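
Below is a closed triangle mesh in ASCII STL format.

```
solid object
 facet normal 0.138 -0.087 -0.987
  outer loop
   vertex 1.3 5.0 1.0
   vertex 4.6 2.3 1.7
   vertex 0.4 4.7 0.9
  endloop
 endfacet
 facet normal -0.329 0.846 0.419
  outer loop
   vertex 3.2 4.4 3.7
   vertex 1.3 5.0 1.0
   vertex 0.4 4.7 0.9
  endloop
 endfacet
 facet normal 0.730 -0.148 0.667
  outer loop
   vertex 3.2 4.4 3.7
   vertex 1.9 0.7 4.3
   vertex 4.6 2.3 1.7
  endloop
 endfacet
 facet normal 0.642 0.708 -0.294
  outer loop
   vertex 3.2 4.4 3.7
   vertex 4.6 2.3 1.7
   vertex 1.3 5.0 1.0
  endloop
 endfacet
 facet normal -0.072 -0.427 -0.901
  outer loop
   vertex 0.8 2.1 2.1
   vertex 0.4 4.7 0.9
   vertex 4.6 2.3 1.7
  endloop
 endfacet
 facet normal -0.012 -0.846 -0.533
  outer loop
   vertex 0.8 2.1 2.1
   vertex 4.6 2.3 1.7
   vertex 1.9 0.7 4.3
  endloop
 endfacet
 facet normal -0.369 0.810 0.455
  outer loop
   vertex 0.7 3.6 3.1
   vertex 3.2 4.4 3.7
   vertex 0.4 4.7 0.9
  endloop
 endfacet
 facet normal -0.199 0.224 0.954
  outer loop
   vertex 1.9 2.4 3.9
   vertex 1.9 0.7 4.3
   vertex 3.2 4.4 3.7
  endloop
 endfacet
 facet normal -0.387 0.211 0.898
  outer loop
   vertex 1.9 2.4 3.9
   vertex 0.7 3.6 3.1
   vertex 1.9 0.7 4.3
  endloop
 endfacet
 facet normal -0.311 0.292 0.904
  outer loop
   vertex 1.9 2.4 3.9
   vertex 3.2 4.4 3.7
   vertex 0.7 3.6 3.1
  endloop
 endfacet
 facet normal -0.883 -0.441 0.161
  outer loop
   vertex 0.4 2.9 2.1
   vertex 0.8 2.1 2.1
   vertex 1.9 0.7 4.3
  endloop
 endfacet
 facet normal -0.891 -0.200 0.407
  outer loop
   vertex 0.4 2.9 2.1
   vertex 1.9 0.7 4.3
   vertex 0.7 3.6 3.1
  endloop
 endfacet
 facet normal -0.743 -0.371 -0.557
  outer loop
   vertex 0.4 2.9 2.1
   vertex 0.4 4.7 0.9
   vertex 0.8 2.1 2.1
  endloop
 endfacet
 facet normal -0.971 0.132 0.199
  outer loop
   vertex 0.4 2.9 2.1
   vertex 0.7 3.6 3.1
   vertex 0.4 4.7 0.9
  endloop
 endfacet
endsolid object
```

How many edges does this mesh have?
21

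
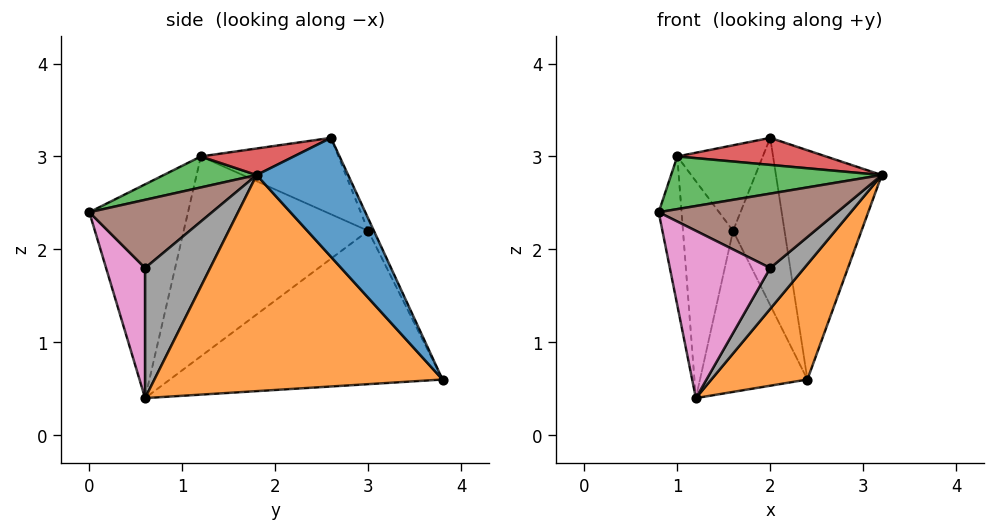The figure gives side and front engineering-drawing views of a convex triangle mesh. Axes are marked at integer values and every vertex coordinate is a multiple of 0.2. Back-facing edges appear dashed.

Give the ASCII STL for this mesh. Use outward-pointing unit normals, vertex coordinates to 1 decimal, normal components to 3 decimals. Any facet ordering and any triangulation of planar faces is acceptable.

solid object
 facet normal 0.597 0.690 0.410
  outer loop
   vertex 2.0 2.6 3.2
   vertex 3.2 1.8 2.8
   vertex 2.4 3.8 0.6
  endloop
 endfacet
 facet normal 0.802 -0.267 -0.535
  outer loop
   vertex 1.2 0.6 0.4
   vertex 2.4 3.8 0.6
   vertex 3.2 1.8 2.8
  endloop
 endfacet
 facet normal 0.205 -0.465 0.861
  outer loop
   vertex 1.0 1.2 3.0
   vertex 0.8 0.0 2.4
   vertex 3.2 1.8 2.8
  endloop
 endfacet
 facet normal 0.154 -0.247 0.957
  outer loop
   vertex 1.0 1.2 3.0
   vertex 3.2 1.8 2.8
   vertex 2.0 2.6 3.2
  endloop
 endfacet
 facet normal -0.966 0.224 -0.126
  outer loop
   vertex 1.0 1.2 3.0
   vertex 1.2 0.6 0.4
   vertex 0.8 0.0 2.4
  endloop
 endfacet
 facet normal 0.541 -0.787 0.295
  outer loop
   vertex 2.0 0.6 1.8
   vertex 3.2 1.8 2.8
   vertex 0.8 0.0 2.4
  endloop
 endfacet
 facet normal 0.355 -0.913 -0.203
  outer loop
   vertex 2.0 0.6 1.8
   vertex 0.8 0.0 2.4
   vertex 1.2 0.6 0.4
  endloop
 endfacet
 facet normal 0.790 -0.414 -0.452
  outer loop
   vertex 2.0 0.6 1.8
   vertex 1.2 0.6 0.4
   vertex 3.2 1.8 2.8
  endloop
 endfacet
 facet normal -0.101 0.909 0.404
  outer loop
   vertex 1.6 3.0 2.2
   vertex 2.0 2.6 3.2
   vertex 2.4 3.8 0.6
  endloop
 endfacet
 facet normal -0.744 0.462 0.483
  outer loop
   vertex 1.6 3.0 2.2
   vertex 1.0 1.2 3.0
   vertex 2.0 2.6 3.2
  endloop
 endfacet
 facet normal -0.895 0.353 -0.271
  outer loop
   vertex 1.6 3.0 2.2
   vertex 2.4 3.8 0.6
   vertex 1.2 0.6 0.4
  endloop
 endfacet
 facet normal -0.956 0.260 -0.133
  outer loop
   vertex 1.6 3.0 2.2
   vertex 1.2 0.6 0.4
   vertex 1.0 1.2 3.0
  endloop
 endfacet
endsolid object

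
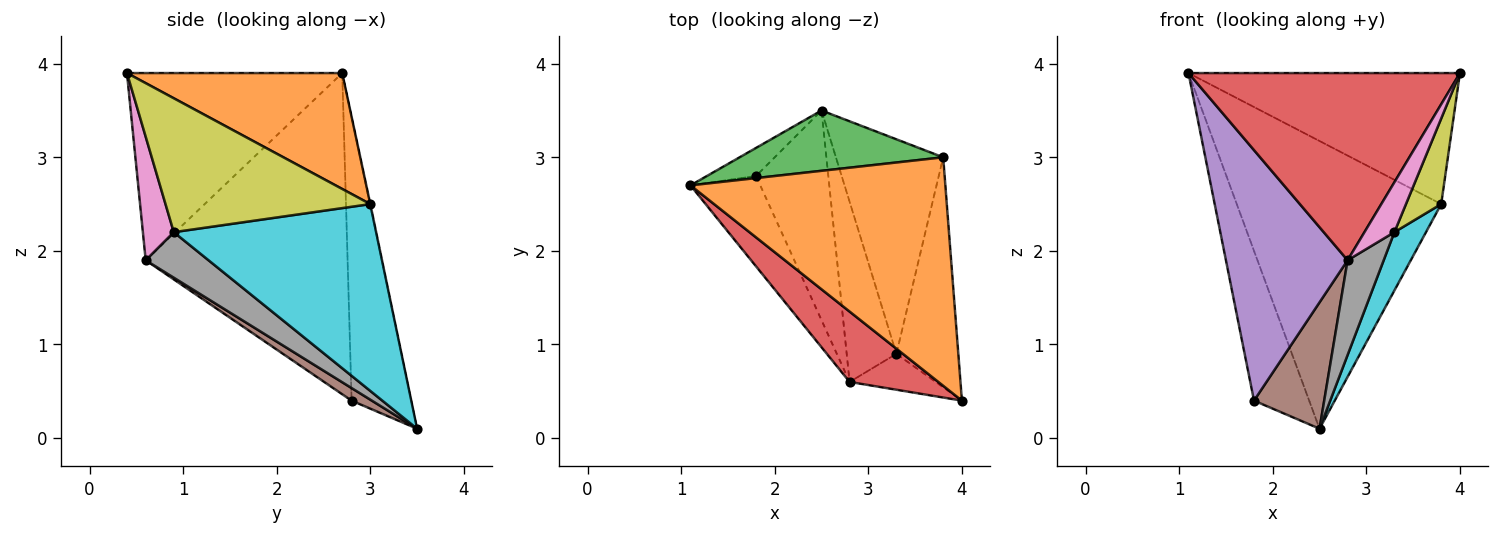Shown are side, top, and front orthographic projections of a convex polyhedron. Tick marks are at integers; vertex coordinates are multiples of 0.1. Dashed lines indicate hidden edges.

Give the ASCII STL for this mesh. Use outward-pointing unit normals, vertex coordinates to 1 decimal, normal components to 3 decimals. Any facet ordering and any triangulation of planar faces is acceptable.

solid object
 facet normal -0.728 0.674 -0.126
  outer loop
   vertex 1.8 2.8 0.4
   vertex 1.1 2.7 3.9
   vertex 2.5 3.5 0.1
  endloop
 endfacet
 facet normal 0.367 0.463 0.807
  outer loop
   vertex 3.8 3.0 2.5
   vertex 1.1 2.7 3.9
   vertex 4.0 0.4 3.9
  endloop
 endfacet
 facet normal -0.002 0.979 0.205
  outer loop
   vertex 3.8 3.0 2.5
   vertex 2.5 3.5 0.1
   vertex 1.1 2.7 3.9
  endloop
 endfacet
 facet normal -0.596 -0.752 0.282
  outer loop
   vertex 2.8 0.6 1.9
   vertex 4.0 0.4 3.9
   vertex 1.1 2.7 3.9
  endloop
 endfacet
 facet normal -0.842 -0.507 -0.183
  outer loop
   vertex 2.8 0.6 1.9
   vertex 1.1 2.7 3.9
   vertex 1.8 2.8 0.4
  endloop
 endfacet
 facet normal 0.147 -0.511 -0.847
  outer loop
   vertex 2.8 0.6 1.9
   vertex 1.8 2.8 0.4
   vertex 2.5 3.5 0.1
  endloop
 endfacet
 facet normal 0.642 -0.623 -0.447
  outer loop
   vertex 3.3 0.9 2.2
   vertex 4.0 0.4 3.9
   vertex 2.8 0.6 1.9
  endloop
 endfacet
 facet normal 0.630 -0.362 -0.688
  outer loop
   vertex 3.3 0.9 2.2
   vertex 2.8 0.6 1.9
   vertex 2.5 3.5 0.1
  endloop
 endfacet
 facet normal 0.897 -0.154 -0.415
  outer loop
   vertex 3.3 0.9 2.2
   vertex 3.8 3.0 2.5
   vertex 4.0 0.4 3.9
  endloop
 endfacet
 facet normal 0.859 -0.134 -0.493
  outer loop
   vertex 3.3 0.9 2.2
   vertex 2.5 3.5 0.1
   vertex 3.8 3.0 2.5
  endloop
 endfacet
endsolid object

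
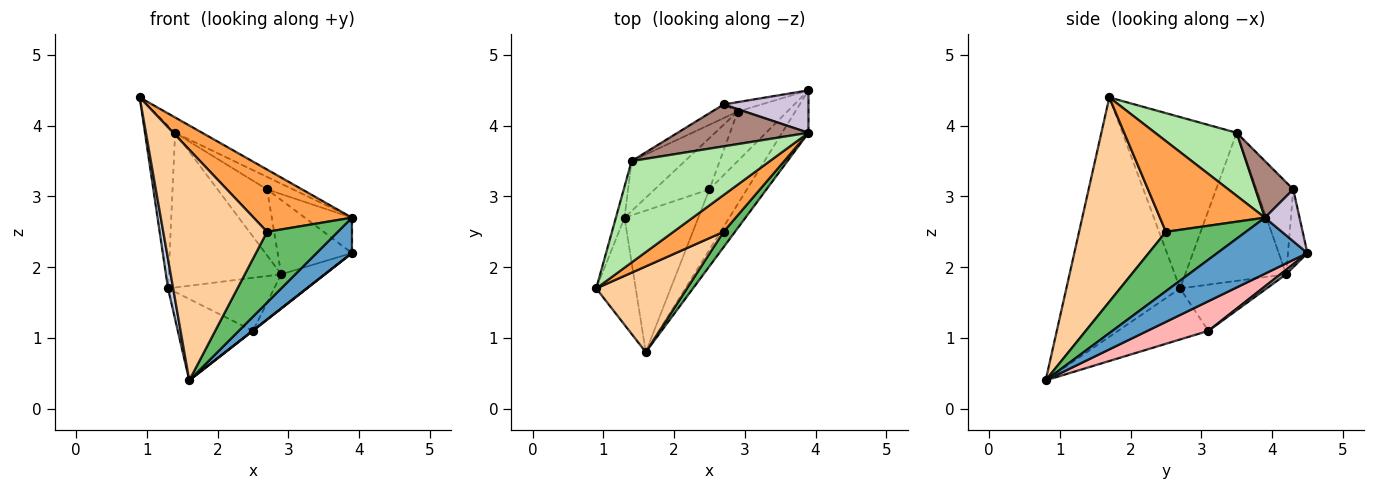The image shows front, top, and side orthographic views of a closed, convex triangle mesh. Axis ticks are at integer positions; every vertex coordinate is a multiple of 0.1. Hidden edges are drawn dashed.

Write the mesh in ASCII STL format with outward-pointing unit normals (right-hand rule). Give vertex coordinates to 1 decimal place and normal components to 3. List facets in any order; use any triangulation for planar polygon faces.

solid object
 facet normal 0.853 -0.335 -0.402
  outer loop
   vertex 3.9 4.5 2.2
   vertex 3.9 3.9 2.7
   vertex 1.6 0.8 0.4
  endloop
 endfacet
 facet normal -0.986 -0.044 -0.162
  outer loop
   vertex 1.3 2.7 1.7
   vertex 1.6 0.8 0.4
   vertex 0.9 1.7 4.4
  endloop
 endfacet
 facet normal 0.677 -0.634 0.374
  outer loop
   vertex 2.7 2.5 2.5
   vertex 3.9 3.9 2.7
   vertex 0.9 1.7 4.4
  endloop
 endfacet
 facet normal 0.617 -0.738 0.274
  outer loop
   vertex 2.7 2.5 2.5
   vertex 0.9 1.7 4.4
   vertex 1.6 0.8 0.4
  endloop
 endfacet
 facet normal 0.741 -0.656 0.143
  outer loop
   vertex 2.7 2.5 2.5
   vertex 1.6 0.8 0.4
   vertex 3.9 3.9 2.7
  endloop
 endfacet
 facet normal 0.411 0.136 0.901
  outer loop
   vertex 1.4 3.5 3.9
   vertex 0.9 1.7 4.4
   vertex 3.9 3.9 2.7
  endloop
 endfacet
 facet normal -0.966 0.255 -0.049
  outer loop
   vertex 1.4 3.5 3.9
   vertex 1.3 2.7 1.7
   vertex 0.9 1.7 4.4
  endloop
 endfacet
 facet normal 0.620 -0.004 -0.784
  outer loop
   vertex 2.5 3.1 1.1
   vertex 3.9 4.5 2.2
   vertex 1.6 0.8 0.4
  endloop
 endfacet
 facet normal -0.514 0.428 -0.743
  outer loop
   vertex 2.5 3.1 1.1
   vertex 1.6 0.8 0.4
   vertex 1.3 2.7 1.7
  endloop
 endfacet
 facet normal 0.425 0.580 0.695
  outer loop
   vertex 2.7 4.3 3.1
   vertex 3.9 3.9 2.7
   vertex 3.9 4.5 2.2
  endloop
 endfacet
 facet normal 0.383 0.263 0.885
  outer loop
   vertex 2.7 4.3 3.1
   vertex 1.4 3.5 3.9
   vertex 3.9 3.9 2.7
  endloop
 endfacet
 facet normal -0.506 0.620 -0.599
  outer loop
   vertex 2.9 4.2 1.9
   vertex 2.5 3.1 1.1
   vertex 1.3 2.7 1.7
  endloop
 endfacet
 facet normal -0.649 0.724 -0.234
  outer loop
   vertex 2.9 4.2 1.9
   vertex 1.3 2.7 1.7
   vertex 1.4 3.5 3.9
  endloop
 endfacet
 facet normal -0.588 0.792 -0.164
  outer loop
   vertex 2.9 4.2 1.9
   vertex 1.4 3.5 3.9
   vertex 2.7 4.3 3.1
  endloop
 endfacet
 facet normal 0.075 0.568 -0.819
  outer loop
   vertex 2.9 4.2 1.9
   vertex 3.9 4.5 2.2
   vertex 2.5 3.1 1.1
  endloop
 endfacet
 facet normal -0.251 0.960 -0.122
  outer loop
   vertex 2.9 4.2 1.9
   vertex 2.7 4.3 3.1
   vertex 3.9 4.5 2.2
  endloop
 endfacet
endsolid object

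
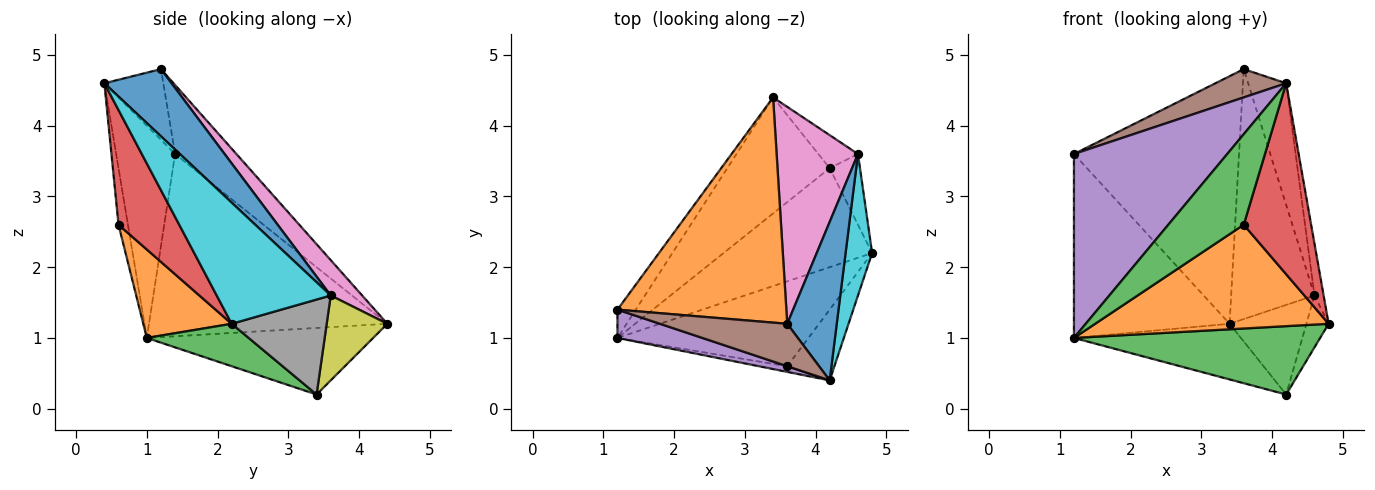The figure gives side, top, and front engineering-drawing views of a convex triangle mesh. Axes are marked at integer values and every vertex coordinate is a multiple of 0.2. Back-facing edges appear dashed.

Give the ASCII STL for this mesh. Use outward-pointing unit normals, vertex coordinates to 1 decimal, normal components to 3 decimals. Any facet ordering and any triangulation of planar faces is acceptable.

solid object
 facet normal -0.834 0.545 -0.084
  outer loop
   vertex 1.2 1.4 3.6
   vertex 3.4 4.4 1.2
   vertex 1.2 1.0 1.0
  endloop
 endfacet
 facet normal -0.265 0.713 0.649
  outer loop
   vertex 1.2 1.4 3.6
   vertex 3.6 1.2 4.8
   vertex 3.4 4.4 1.2
  endloop
 endfacet
 facet normal 0.229 -0.553 -0.801
  outer loop
   vertex 4.2 3.4 0.2
   vertex 4.8 2.2 1.2
   vertex 1.2 1.0 1.0
  endloop
 endfacet
 facet normal -0.506 0.373 -0.778
  outer loop
   vertex 4.2 3.4 0.2
   vertex 1.2 1.0 1.0
   vertex 3.4 4.4 1.2
  endloop
 endfacet
 facet normal -0.355 -0.924 0.142
  outer loop
   vertex 4.2 0.4 4.6
   vertex 1.2 1.4 3.6
   vertex 1.2 1.0 1.0
  endloop
 endfacet
 facet normal -0.420 -0.504 0.755
  outer loop
   vertex 4.2 0.4 4.6
   vertex 3.6 1.2 4.8
   vertex 1.2 1.4 3.6
  endloop
 endfacet
 facet normal 0.274 0.726 0.630
  outer loop
   vertex 4.6 3.6 1.6
   vertex 3.4 4.4 1.2
   vertex 3.6 1.2 4.8
  endloop
 endfacet
 facet normal 0.930 0.218 -0.297
  outer loop
   vertex 4.6 3.6 1.6
   vertex 4.8 2.2 1.2
   vertex 4.2 3.4 0.2
  endloop
 endfacet
 facet normal 0.595 0.754 -0.278
  outer loop
   vertex 4.6 3.6 1.6
   vertex 4.2 3.4 0.2
   vertex 3.4 4.4 1.2
  endloop
 endfacet
 facet normal 0.974 0.078 0.213
  outer loop
   vertex 4.6 3.6 1.6
   vertex 4.2 0.4 4.6
   vertex 4.8 2.2 1.2
  endloop
 endfacet
 facet normal 0.733 0.415 0.540
  outer loop
   vertex 4.6 3.6 1.6
   vertex 3.6 1.2 4.8
   vertex 4.2 0.4 4.6
  endloop
 endfacet
 facet normal 0.281 -0.743 -0.608
  outer loop
   vertex 3.6 0.6 2.6
   vertex 1.2 1.0 1.0
   vertex 4.8 2.2 1.2
  endloop
 endfacet
 facet normal -0.124 -0.990 -0.062
  outer loop
   vertex 3.6 0.6 2.6
   vertex 4.2 0.4 4.6
   vertex 1.2 1.0 1.0
  endloop
 endfacet
 facet normal 0.645 -0.716 -0.265
  outer loop
   vertex 3.6 0.6 2.6
   vertex 4.8 2.2 1.2
   vertex 4.2 0.4 4.6
  endloop
 endfacet
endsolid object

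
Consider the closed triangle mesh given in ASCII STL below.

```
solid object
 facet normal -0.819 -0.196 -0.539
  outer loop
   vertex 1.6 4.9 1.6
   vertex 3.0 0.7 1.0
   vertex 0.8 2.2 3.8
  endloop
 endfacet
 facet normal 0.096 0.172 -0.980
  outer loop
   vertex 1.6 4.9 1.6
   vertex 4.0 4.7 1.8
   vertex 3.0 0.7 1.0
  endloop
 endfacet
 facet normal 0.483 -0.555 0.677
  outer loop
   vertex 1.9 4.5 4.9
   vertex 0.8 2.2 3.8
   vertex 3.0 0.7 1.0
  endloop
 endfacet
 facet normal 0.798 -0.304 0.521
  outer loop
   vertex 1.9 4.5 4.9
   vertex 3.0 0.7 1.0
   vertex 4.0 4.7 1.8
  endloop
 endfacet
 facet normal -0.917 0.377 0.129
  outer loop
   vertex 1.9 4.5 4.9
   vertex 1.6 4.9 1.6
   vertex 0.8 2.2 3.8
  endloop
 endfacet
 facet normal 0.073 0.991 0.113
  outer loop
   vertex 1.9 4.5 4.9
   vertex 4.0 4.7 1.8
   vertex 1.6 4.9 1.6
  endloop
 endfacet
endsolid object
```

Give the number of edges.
9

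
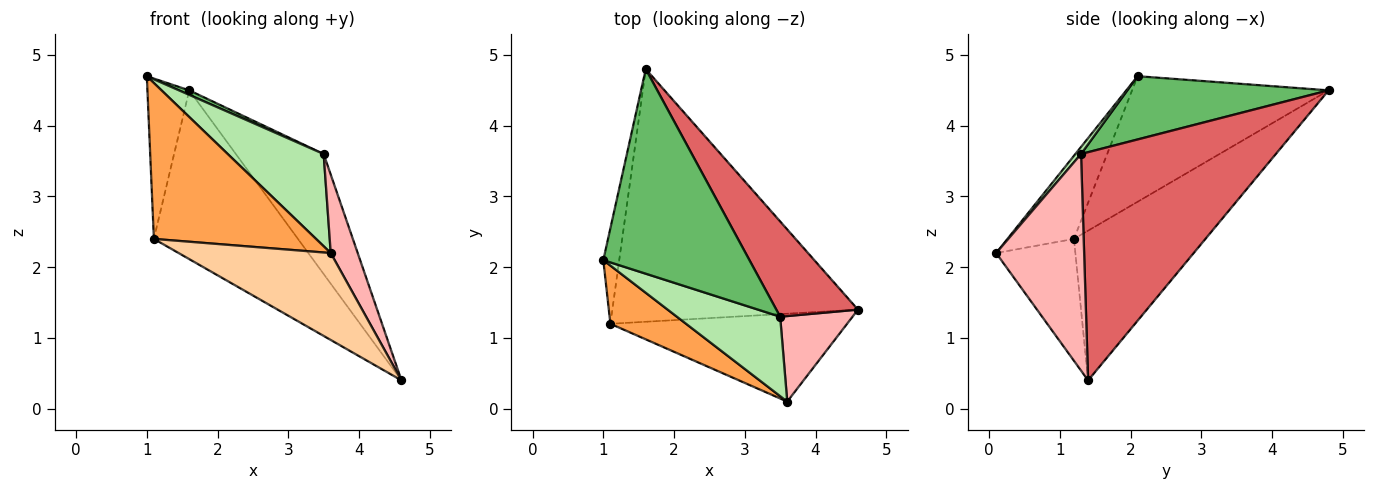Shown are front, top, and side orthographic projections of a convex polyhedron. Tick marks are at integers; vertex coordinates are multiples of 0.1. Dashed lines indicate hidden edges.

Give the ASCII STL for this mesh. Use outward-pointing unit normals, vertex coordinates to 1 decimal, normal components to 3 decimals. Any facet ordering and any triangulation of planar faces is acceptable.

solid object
 facet normal -0.971 0.207 -0.123
  outer loop
   vertex 1.1 1.2 2.4
   vertex 1.0 2.1 4.7
   vertex 1.6 4.8 4.5
  endloop
 endfacet
 facet normal -0.452 0.495 -0.742
  outer loop
   vertex 1.1 1.2 2.4
   vertex 1.6 4.8 4.5
   vertex 4.6 1.4 0.4
  endloop
 endfacet
 facet normal -0.359 -0.874 0.327
  outer loop
   vertex 1.1 1.2 2.4
   vertex 3.6 0.1 2.2
   vertex 1.0 2.1 4.7
  endloop
 endfacet
 facet normal -0.344 -0.660 -0.668
  outer loop
   vertex 1.1 1.2 2.4
   vertex 4.6 1.4 0.4
   vertex 3.6 0.1 2.2
  endloop
 endfacet
 facet normal 0.397 -0.020 0.918
  outer loop
   vertex 3.5 1.3 3.6
   vertex 1.6 4.8 4.5
   vertex 1.0 2.1 4.7
  endloop
 endfacet
 facet normal 0.045 -0.757 0.652
  outer loop
   vertex 3.5 1.3 3.6
   vertex 1.0 2.1 4.7
   vertex 3.6 0.1 2.2
  endloop
 endfacet
 facet normal 0.867 0.391 0.310
  outer loop
   vertex 3.5 1.3 3.6
   vertex 4.6 1.4 0.4
   vertex 1.6 4.8 4.5
  endloop
 endfacet
 facet normal 0.911 -0.279 0.304
  outer loop
   vertex 3.5 1.3 3.6
   vertex 3.6 0.1 2.2
   vertex 4.6 1.4 0.4
  endloop
 endfacet
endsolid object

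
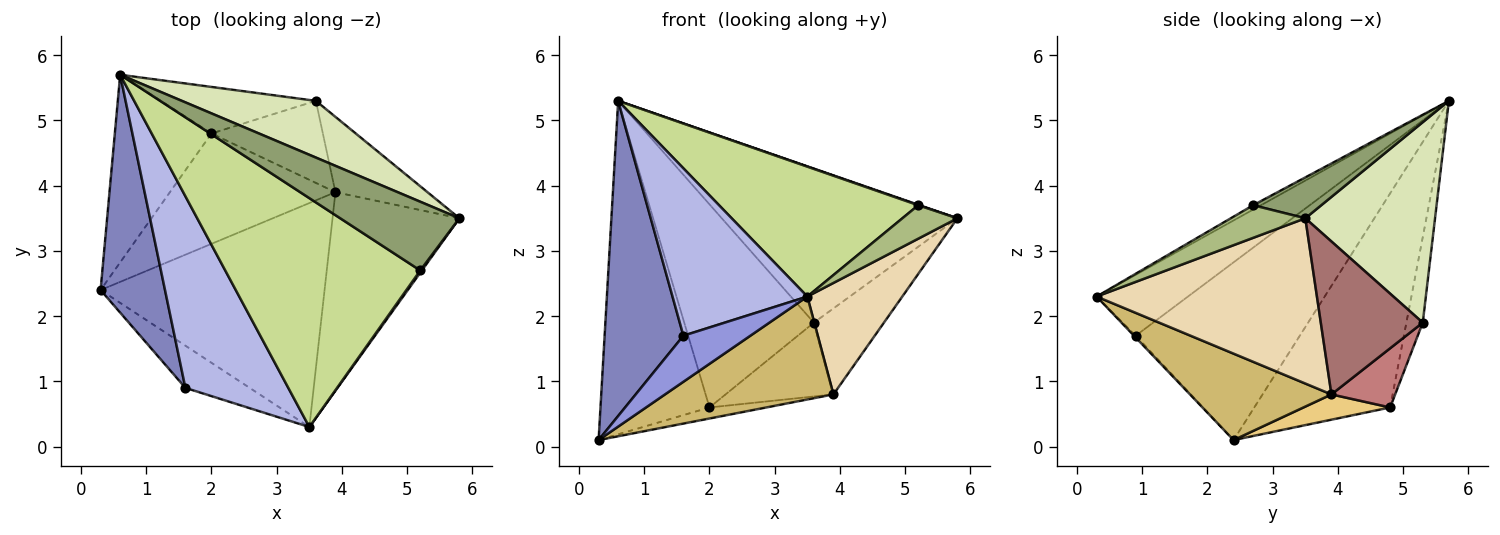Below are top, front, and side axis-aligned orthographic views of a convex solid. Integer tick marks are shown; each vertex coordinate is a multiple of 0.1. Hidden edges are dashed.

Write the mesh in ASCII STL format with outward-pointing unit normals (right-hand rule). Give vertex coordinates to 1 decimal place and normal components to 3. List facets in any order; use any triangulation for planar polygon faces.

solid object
 facet normal -0.736 0.590 -0.332
  outer loop
   vertex 2.0 4.8 0.6
   vertex 0.3 2.4 0.1
   vertex 0.6 5.7 5.3
  endloop
 endfacet
 facet normal -0.857 -0.411 0.311
  outer loop
   vertex 1.6 0.9 1.7
   vertex 0.6 5.7 5.3
   vertex 0.3 2.4 0.1
  endloop
 endfacet
 facet normal -0.020 -0.737 -0.675
  outer loop
   vertex 1.6 0.9 1.7
   vertex 0.3 2.4 0.1
   vertex 3.5 0.3 2.3
  endloop
 endfacet
 facet normal -0.407 -0.601 0.688
  outer loop
   vertex 1.6 0.9 1.7
   vertex 3.5 0.3 2.3
   vertex 0.6 5.7 5.3
  endloop
 endfacet
 facet normal 0.324 -0.007 0.946
  outer loop
   vertex 5.2 2.7 3.7
   vertex 5.8 3.5 3.5
   vertex 0.6 5.7 5.3
  endloop
 endfacet
 facet normal 0.804 -0.593 0.040
  outer loop
   vertex 5.2 2.7 3.7
   vertex 3.5 0.3 2.3
   vertex 5.8 3.5 3.5
  endloop
 endfacet
 facet normal -0.019 -0.493 0.870
  outer loop
   vertex 5.2 2.7 3.7
   vertex 0.6 5.7 5.3
   vertex 3.5 0.3 2.3
  endloop
 endfacet
 facet normal 0.459 0.834 0.307
  outer loop
   vertex 3.6 5.3 1.9
   vertex 0.6 5.7 5.3
   vertex 5.8 3.5 3.5
  endloop
 endfacet
 facet normal -0.122 0.967 -0.222
  outer loop
   vertex 3.6 5.3 1.9
   vertex 2.0 4.8 0.6
   vertex 0.6 5.7 5.3
  endloop
 endfacet
 facet normal 0.331 -0.394 -0.857
  outer loop
   vertex 3.9 3.9 0.8
   vertex 3.5 0.3 2.3
   vertex 0.3 2.4 0.1
  endloop
 endfacet
 facet normal 0.150 0.099 -0.984
  outer loop
   vertex 3.9 3.9 0.8
   vertex 0.3 2.4 0.1
   vertex 2.0 4.8 0.6
  endloop
 endfacet
 facet normal 0.751 -0.323 -0.576
  outer loop
   vertex 3.9 3.9 0.8
   vertex 5.8 3.5 3.5
   vertex 3.5 0.3 2.3
  endloop
 endfacet
 facet normal 0.738 0.507 -0.444
  outer loop
   vertex 3.9 3.9 0.8
   vertex 3.6 5.3 1.9
   vertex 5.8 3.5 3.5
  endloop
 endfacet
 facet normal 0.367 0.622 -0.691
  outer loop
   vertex 3.9 3.9 0.8
   vertex 2.0 4.8 0.6
   vertex 3.6 5.3 1.9
  endloop
 endfacet
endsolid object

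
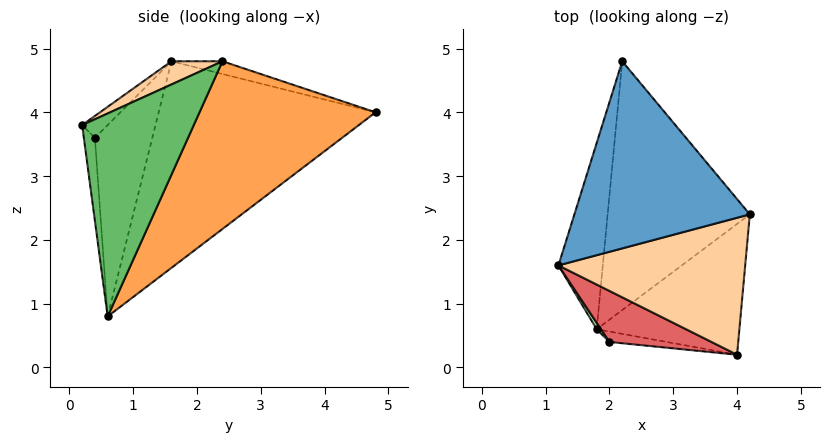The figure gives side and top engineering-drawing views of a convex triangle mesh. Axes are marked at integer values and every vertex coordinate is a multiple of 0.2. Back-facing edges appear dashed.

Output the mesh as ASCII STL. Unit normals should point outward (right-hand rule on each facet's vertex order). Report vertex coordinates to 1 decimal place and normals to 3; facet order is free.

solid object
 facet normal -0.070 0.262 0.962
  outer loop
   vertex 2.2 4.8 4.0
   vertex 1.2 1.6 4.8
   vertex 4.2 2.4 4.8
  endloop
 endfacet
 facet normal -0.948 0.245 -0.204
  outer loop
   vertex 1.8 0.6 0.8
   vertex 1.2 1.6 4.8
   vertex 2.2 4.8 4.0
  endloop
 endfacet
 facet normal 0.703 0.387 -0.596
  outer loop
   vertex 1.8 0.6 0.8
   vertex 2.2 4.8 4.0
   vertex 4.2 2.4 4.8
  endloop
 endfacet
 facet normal 0.112 -0.420 0.901
  outer loop
   vertex 4.0 0.2 3.8
   vertex 4.2 2.4 4.8
   vertex 1.2 1.6 4.8
  endloop
 endfacet
 facet normal 0.804 0.184 -0.565
  outer loop
   vertex 4.0 0.2 3.8
   vertex 1.8 0.6 0.8
   vertex 4.2 2.4 4.8
  endloop
 endfacet
 facet normal -0.823 -0.567 0.018
  outer loop
   vertex 2.0 0.4 3.6
   vertex 1.2 1.6 4.8
   vertex 1.8 0.6 0.8
  endloop
 endfacet
 facet normal -0.140 -0.745 0.652
  outer loop
   vertex 2.0 0.4 3.6
   vertex 4.0 0.2 3.8
   vertex 1.2 1.6 4.8
  endloop
 endfacet
 facet normal -0.093 -0.994 -0.064
  outer loop
   vertex 2.0 0.4 3.6
   vertex 1.8 0.6 0.8
   vertex 4.0 0.2 3.8
  endloop
 endfacet
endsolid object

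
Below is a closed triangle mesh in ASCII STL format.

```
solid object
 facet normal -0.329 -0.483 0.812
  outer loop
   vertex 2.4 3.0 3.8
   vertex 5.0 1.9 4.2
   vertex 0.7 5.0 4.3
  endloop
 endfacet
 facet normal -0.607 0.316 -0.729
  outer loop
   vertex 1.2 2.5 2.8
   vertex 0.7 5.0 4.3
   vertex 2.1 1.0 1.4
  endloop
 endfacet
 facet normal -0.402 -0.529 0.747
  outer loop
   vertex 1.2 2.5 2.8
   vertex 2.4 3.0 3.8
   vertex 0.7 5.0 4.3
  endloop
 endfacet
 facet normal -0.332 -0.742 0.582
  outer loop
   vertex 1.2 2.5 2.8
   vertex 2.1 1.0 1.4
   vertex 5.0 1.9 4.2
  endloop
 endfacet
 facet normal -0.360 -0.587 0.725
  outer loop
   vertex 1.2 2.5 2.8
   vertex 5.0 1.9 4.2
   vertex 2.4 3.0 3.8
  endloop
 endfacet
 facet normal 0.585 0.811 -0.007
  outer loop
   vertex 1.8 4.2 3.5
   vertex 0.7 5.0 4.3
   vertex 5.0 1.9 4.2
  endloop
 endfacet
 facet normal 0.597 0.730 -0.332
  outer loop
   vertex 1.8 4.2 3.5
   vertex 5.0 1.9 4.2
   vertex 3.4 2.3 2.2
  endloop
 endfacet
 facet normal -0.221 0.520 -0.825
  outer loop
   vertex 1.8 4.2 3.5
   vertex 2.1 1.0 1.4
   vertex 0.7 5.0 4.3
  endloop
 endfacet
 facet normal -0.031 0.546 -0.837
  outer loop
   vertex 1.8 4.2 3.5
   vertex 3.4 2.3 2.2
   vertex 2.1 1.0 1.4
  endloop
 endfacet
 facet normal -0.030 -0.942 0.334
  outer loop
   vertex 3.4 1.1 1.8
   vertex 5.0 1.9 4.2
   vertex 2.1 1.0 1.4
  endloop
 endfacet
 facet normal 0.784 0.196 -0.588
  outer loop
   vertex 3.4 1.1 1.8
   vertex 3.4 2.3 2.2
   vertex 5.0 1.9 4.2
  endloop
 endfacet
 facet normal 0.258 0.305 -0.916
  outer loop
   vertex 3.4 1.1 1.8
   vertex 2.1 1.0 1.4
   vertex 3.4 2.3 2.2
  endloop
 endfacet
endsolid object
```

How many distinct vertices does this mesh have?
8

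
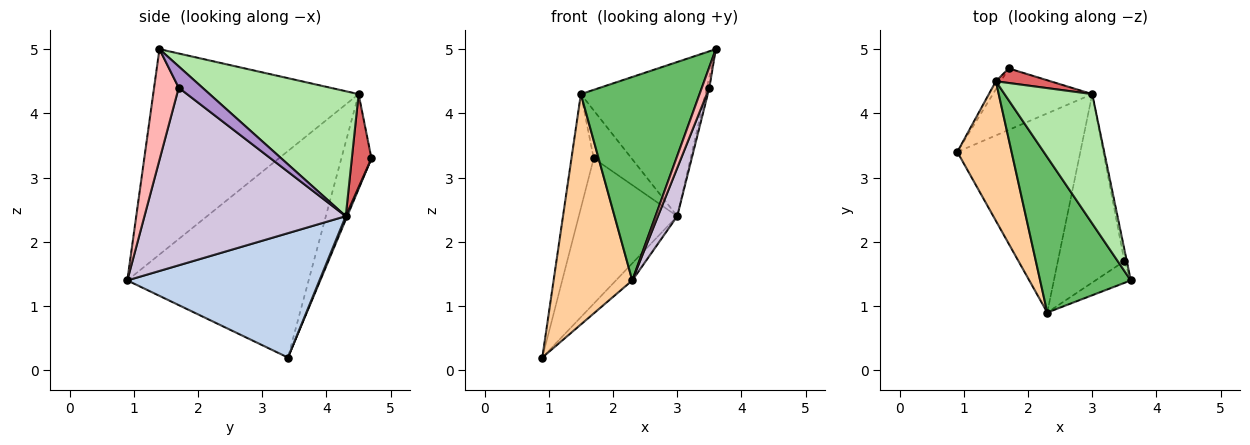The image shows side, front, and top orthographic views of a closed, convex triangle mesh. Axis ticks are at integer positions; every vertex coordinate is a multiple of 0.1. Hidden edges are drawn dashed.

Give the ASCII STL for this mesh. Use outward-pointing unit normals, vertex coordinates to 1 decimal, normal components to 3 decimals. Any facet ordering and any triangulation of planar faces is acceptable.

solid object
 facet normal 0.014 0.921 -0.390
  outer loop
   vertex 3.0 4.3 2.4
   vertex 0.9 3.4 0.2
   vertex 1.7 4.7 3.3
  endloop
 endfacet
 facet normal 0.710 0.060 -0.702
  outer loop
   vertex 3.0 4.3 2.4
   vertex 2.3 0.9 1.4
   vertex 0.9 3.4 0.2
  endloop
 endfacet
 facet normal -0.803 0.594 -0.042
  outer loop
   vertex 1.5 4.5 4.3
   vertex 1.7 4.7 3.3
   vertex 0.9 3.4 0.2
  endloop
 endfacet
 facet normal -0.892 -0.387 0.234
  outer loop
   vertex 1.5 4.5 4.3
   vertex 0.9 3.4 0.2
   vertex 2.3 0.9 1.4
  endloop
 endfacet
 facet normal -0.809 -0.467 0.357
  outer loop
   vertex 1.5 4.5 4.3
   vertex 2.3 0.9 1.4
   vertex 3.6 1.4 5.0
  endloop
 endfacet
 facet normal 0.676 0.565 0.474
  outer loop
   vertex 1.5 4.5 4.3
   vertex 3.6 1.4 5.0
   vertex 3.0 4.3 2.4
  endloop
 endfacet
 facet normal 0.444 0.857 0.260
  outer loop
   vertex 1.5 4.5 4.3
   vertex 3.0 4.3 2.4
   vertex 1.7 4.7 3.3
  endloop
 endfacet
 facet normal 0.915 -0.278 -0.292
  outer loop
   vertex 3.5 1.7 4.4
   vertex 3.6 1.4 5.0
   vertex 2.3 0.9 1.4
  endloop
 endfacet
 facet normal 0.988 0.103 -0.113
  outer loop
   vertex 3.5 1.7 4.4
   vertex 3.0 4.3 2.4
   vertex 3.6 1.4 5.0
  endloop
 endfacet
 facet normal 0.933 -0.089 -0.349
  outer loop
   vertex 3.5 1.7 4.4
   vertex 2.3 0.9 1.4
   vertex 3.0 4.3 2.4
  endloop
 endfacet
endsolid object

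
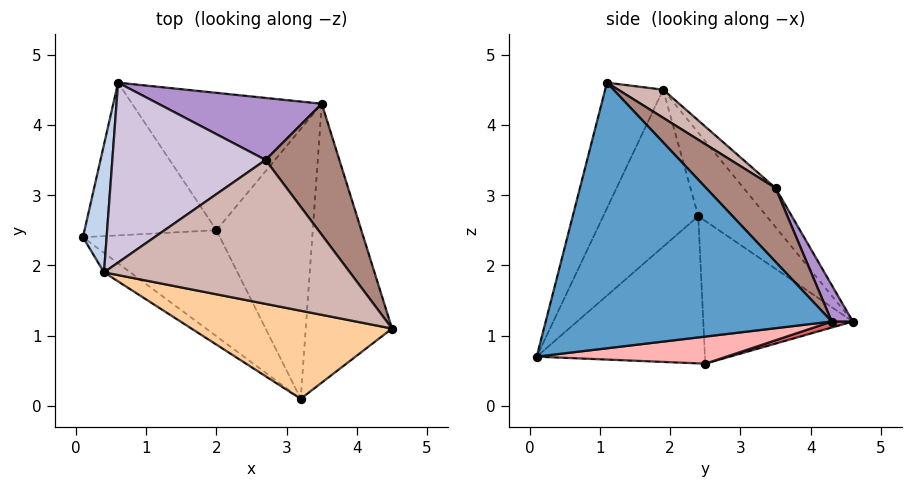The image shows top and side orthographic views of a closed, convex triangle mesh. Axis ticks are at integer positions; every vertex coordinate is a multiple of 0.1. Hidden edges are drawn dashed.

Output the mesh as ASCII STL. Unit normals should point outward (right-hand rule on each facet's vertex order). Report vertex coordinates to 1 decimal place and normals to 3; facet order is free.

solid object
 facet normal 0.951 -0.031 -0.309
  outer loop
   vertex 3.5 4.3 1.2
   vertex 4.5 1.1 4.6
   vertex 3.2 0.1 0.7
  endloop
 endfacet
 facet normal -0.892 0.375 0.253
  outer loop
   vertex 0.4 1.9 4.5
   vertex 0.6 4.6 1.2
   vertex 0.1 2.4 2.7
  endloop
 endfacet
 facet normal -0.636 -0.764 -0.106
  outer loop
   vertex 0.4 1.9 4.5
   vertex 0.1 2.4 2.7
   vertex 3.2 0.1 0.7
  endloop
 endfacet
 facet normal -0.190 -0.934 0.303
  outer loop
   vertex 0.4 1.9 4.5
   vertex 3.2 0.1 0.7
   vertex 4.5 1.1 4.6
  endloop
 endfacet
 facet normal -0.704 -0.284 -0.651
  outer loop
   vertex 2.0 2.5 0.6
   vertex 0.1 2.4 2.7
   vertex 0.6 4.6 1.2
  endloop
 endfacet
 facet normal -0.681 -0.367 -0.634
  outer loop
   vertex 2.0 2.5 0.6
   vertex 3.2 0.1 0.7
   vertex 0.1 2.4 2.7
  endloop
 endfacet
 facet normal 0.030 0.293 -0.956
  outer loop
   vertex 2.0 2.5 0.6
   vertex 0.6 4.6 1.2
   vertex 3.5 4.3 1.2
  endloop
 endfacet
 facet normal 0.270 0.095 -0.958
  outer loop
   vertex 2.0 2.5 0.6
   vertex 3.5 4.3 1.2
   vertex 3.2 0.1 0.7
  endloop
 endfacet
 facet normal 0.093 0.903 0.420
  outer loop
   vertex 2.7 3.5 3.1
   vertex 3.5 4.3 1.2
   vertex 0.6 4.6 1.2
  endloop
 endfacet
 facet normal -0.158 0.769 0.620
  outer loop
   vertex 2.7 3.5 3.1
   vertex 0.6 4.6 1.2
   vertex 0.4 1.9 4.5
  endloop
 endfacet
 facet normal 0.507 0.697 0.507
  outer loop
   vertex 2.7 3.5 3.1
   vertex 4.5 1.1 4.6
   vertex 3.5 4.3 1.2
  endloop
 endfacet
 facet normal 0.093 0.577 0.812
  outer loop
   vertex 2.7 3.5 3.1
   vertex 0.4 1.9 4.5
   vertex 4.5 1.1 4.6
  endloop
 endfacet
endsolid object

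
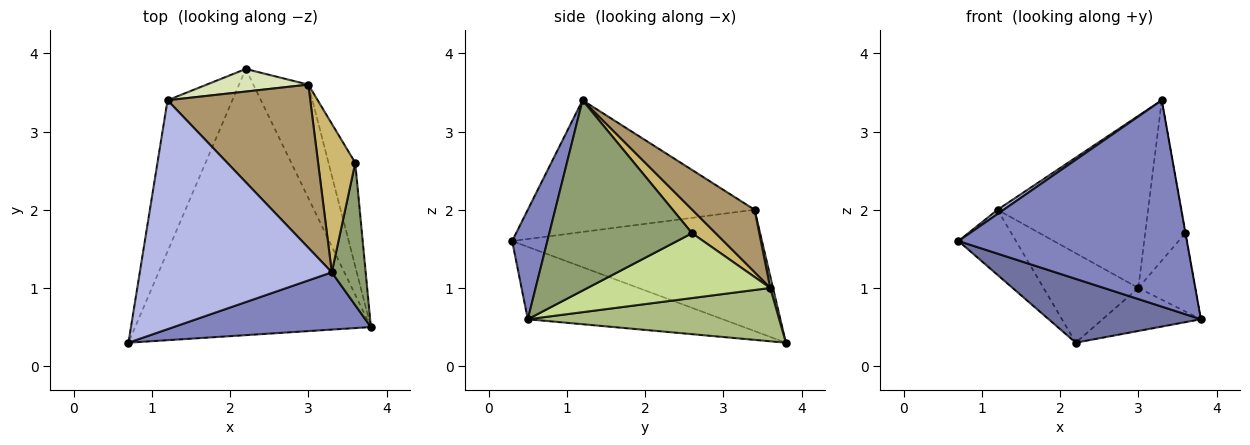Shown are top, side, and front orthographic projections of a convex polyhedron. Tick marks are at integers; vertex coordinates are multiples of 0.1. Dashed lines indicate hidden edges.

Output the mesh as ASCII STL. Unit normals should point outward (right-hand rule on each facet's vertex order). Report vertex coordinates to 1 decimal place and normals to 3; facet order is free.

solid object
 facet normal -0.286 -0.223 -0.932
  outer loop
   vertex 2.2 3.8 0.3
   vertex 3.8 0.5 0.6
   vertex 0.7 0.3 1.6
  endloop
 endfacet
 facet normal 0.147 -0.953 0.265
  outer loop
   vertex 3.3 1.2 3.4
   vertex 0.7 0.3 1.6
   vertex 3.8 0.5 0.6
  endloop
 endfacet
 facet normal -0.864 0.199 -0.462
  outer loop
   vertex 1.2 3.4 2.0
   vertex 2.2 3.8 0.3
   vertex 0.7 0.3 1.6
  endloop
 endfacet
 facet normal -0.566 -0.015 0.825
  outer loop
   vertex 1.2 3.4 2.0
   vertex 0.7 0.3 1.6
   vertex 3.3 1.2 3.4
  endloop
 endfacet
 facet normal 0.985 0.002 0.175
  outer loop
   vertex 3.6 2.6 1.7
   vertex 3.3 1.2 3.4
   vertex 3.8 0.5 0.6
  endloop
 endfacet
 facet normal 0.672 0.263 -0.693
  outer loop
   vertex 3.0 3.6 1.0
   vertex 3.8 0.5 0.6
   vertex 2.2 3.8 0.3
  endloop
 endfacet
 facet normal 0.888 0.277 -0.366
  outer loop
   vertex 3.0 3.6 1.0
   vertex 3.6 2.6 1.7
   vertex 3.8 0.5 0.6
  endloop
 endfacet
 facet normal 0.028 0.969 0.245
  outer loop
   vertex 3.0 3.6 1.0
   vertex 2.2 3.8 0.3
   vertex 1.2 3.4 2.0
  endloop
 endfacet
 facet normal 0.289 0.695 0.659
  outer loop
   vertex 3.0 3.6 1.0
   vertex 1.2 3.4 2.0
   vertex 3.3 1.2 3.4
  endloop
 endfacet
 facet normal 0.395 0.674 0.625
  outer loop
   vertex 3.0 3.6 1.0
   vertex 3.3 1.2 3.4
   vertex 3.6 2.6 1.7
  endloop
 endfacet
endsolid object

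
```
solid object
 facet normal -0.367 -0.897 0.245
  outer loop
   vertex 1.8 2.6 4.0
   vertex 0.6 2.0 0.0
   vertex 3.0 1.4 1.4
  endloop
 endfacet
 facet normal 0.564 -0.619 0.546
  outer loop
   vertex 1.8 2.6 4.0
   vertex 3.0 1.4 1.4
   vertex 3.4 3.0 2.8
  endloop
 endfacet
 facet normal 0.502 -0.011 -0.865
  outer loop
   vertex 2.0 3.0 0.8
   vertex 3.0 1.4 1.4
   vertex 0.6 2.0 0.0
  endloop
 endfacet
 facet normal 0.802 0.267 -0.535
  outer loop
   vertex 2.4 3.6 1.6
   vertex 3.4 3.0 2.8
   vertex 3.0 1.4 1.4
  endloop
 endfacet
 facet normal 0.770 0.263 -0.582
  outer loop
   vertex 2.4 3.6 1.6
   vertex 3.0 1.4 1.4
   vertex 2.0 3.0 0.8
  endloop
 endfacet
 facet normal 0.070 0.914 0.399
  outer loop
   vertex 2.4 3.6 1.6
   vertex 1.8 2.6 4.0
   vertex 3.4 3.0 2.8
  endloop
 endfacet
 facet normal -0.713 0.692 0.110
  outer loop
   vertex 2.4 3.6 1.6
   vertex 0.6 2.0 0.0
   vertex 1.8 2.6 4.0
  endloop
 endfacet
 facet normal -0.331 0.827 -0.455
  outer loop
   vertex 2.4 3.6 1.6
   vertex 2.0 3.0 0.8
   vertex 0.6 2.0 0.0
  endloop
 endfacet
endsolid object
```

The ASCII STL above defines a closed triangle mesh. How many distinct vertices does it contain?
6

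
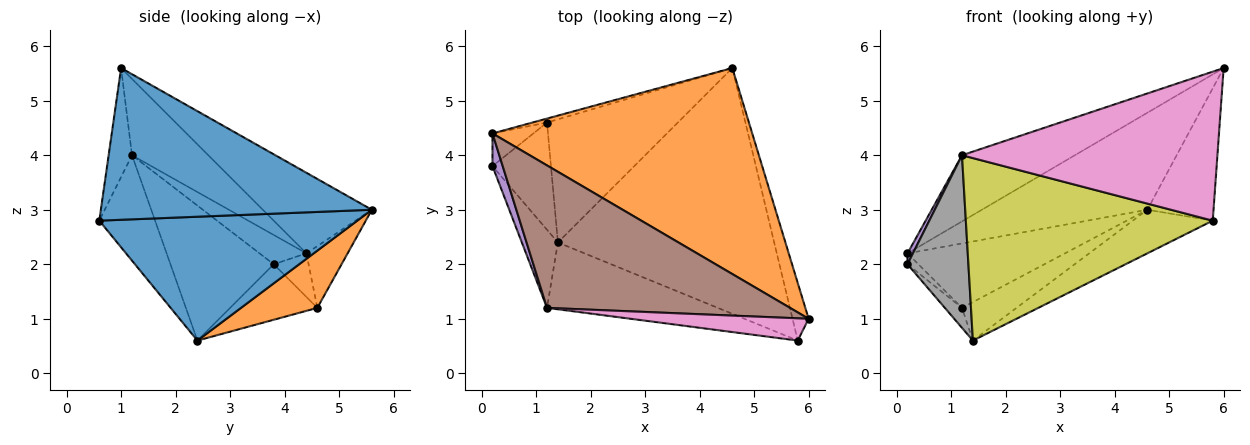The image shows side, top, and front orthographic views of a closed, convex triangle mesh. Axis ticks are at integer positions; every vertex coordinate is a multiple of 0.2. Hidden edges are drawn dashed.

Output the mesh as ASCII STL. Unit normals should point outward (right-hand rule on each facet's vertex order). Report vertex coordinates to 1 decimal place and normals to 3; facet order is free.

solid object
 facet normal 0.966 0.236 -0.103
  outer loop
   vertex 5.8 0.6 2.8
   vertex 4.6 5.6 3.0
   vertex 6.0 1.0 5.6
  endloop
 endfacet
 facet normal -0.270 0.410 0.871
  outer loop
   vertex 0.2 4.4 2.2
   vertex 6.0 1.0 5.6
   vertex 4.6 5.6 3.0
  endloop
 endfacet
 facet normal -0.711 0.222 -0.667
  outer loop
   vertex 0.2 4.4 2.2
   vertex 1.2 4.6 1.2
   vertex 0.2 3.8 2.0
  endloop
 endfacet
 facet normal -0.253 0.966 -0.059
  outer loop
   vertex 0.2 4.4 2.2
   vertex 4.6 5.6 3.0
   vertex 1.2 4.6 1.2
  endloop
 endfacet
 facet normal -0.939 -0.109 0.327
  outer loop
   vertex 1.2 1.2 4.0
   vertex 0.2 4.4 2.2
   vertex 0.2 3.8 2.0
  endloop
 endfacet
 facet normal -0.274 0.405 0.872
  outer loop
   vertex 1.2 1.2 4.0
   vertex 6.0 1.0 5.6
   vertex 0.2 4.4 2.2
  endloop
 endfacet
 facet normal -0.090 -0.985 0.147
  outer loop
   vertex 1.2 1.2 4.0
   vertex 5.8 0.6 2.8
   vertex 6.0 1.0 5.6
  endloop
 endfacet
 facet normal -0.839 -0.495 -0.224
  outer loop
   vertex 1.4 2.4 0.6
   vertex 1.2 1.2 4.0
   vertex 0.2 3.8 2.0
  endloop
 endfacet
 facet normal -0.208 -0.919 -0.336
  outer loop
   vertex 1.4 2.4 0.6
   vertex 5.8 0.6 2.8
   vertex 1.2 1.2 4.0
  endloop
 endfacet
 facet normal -0.682 0.134 -0.719
  outer loop
   vertex 1.4 2.4 0.6
   vertex 0.2 3.8 2.0
   vertex 1.2 4.6 1.2
  endloop
 endfacet
 facet normal 0.491 0.152 -0.858
  outer loop
   vertex 1.4 2.4 0.6
   vertex 4.6 5.6 3.0
   vertex 5.8 0.6 2.8
  endloop
 endfacet
 facet normal 0.385 0.275 -0.881
  outer loop
   vertex 1.4 2.4 0.6
   vertex 1.2 4.6 1.2
   vertex 4.6 5.6 3.0
  endloop
 endfacet
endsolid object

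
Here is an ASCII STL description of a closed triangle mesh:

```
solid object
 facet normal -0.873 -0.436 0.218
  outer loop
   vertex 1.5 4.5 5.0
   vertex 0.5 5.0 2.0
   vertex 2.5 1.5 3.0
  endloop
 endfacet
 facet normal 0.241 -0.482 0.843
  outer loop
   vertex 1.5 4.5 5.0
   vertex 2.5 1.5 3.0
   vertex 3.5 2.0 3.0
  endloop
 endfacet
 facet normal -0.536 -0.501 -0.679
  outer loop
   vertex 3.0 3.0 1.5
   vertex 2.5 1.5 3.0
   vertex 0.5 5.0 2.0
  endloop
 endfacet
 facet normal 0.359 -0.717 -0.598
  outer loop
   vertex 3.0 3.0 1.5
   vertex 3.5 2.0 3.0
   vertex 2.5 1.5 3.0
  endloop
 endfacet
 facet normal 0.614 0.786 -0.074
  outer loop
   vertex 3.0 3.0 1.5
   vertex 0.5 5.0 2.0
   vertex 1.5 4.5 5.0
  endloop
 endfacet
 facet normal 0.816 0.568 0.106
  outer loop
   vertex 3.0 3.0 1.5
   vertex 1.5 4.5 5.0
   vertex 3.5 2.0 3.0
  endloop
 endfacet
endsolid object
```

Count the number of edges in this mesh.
9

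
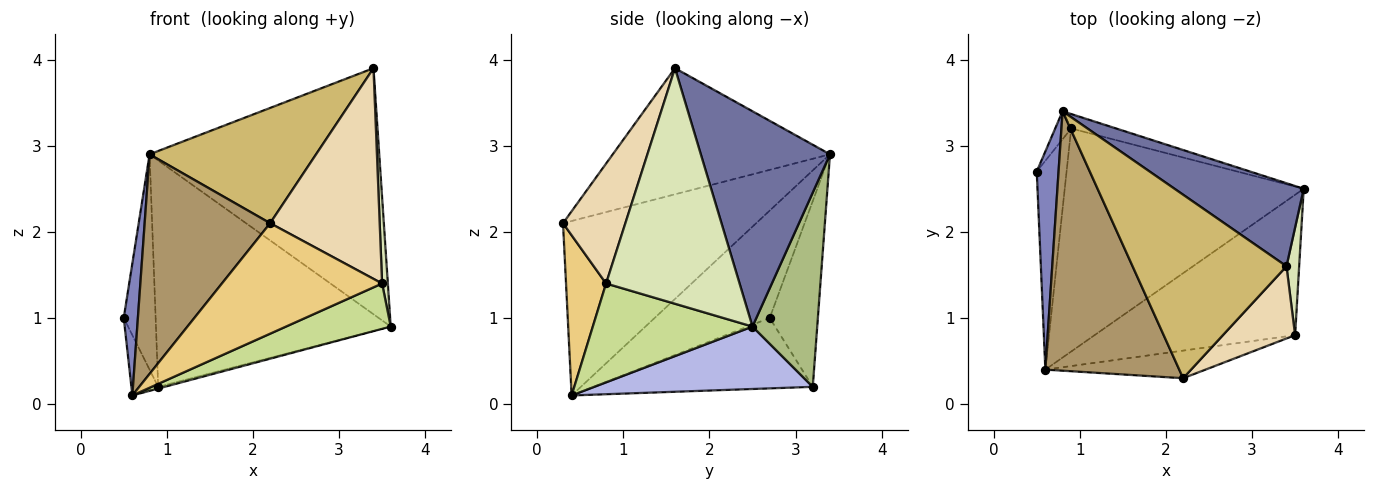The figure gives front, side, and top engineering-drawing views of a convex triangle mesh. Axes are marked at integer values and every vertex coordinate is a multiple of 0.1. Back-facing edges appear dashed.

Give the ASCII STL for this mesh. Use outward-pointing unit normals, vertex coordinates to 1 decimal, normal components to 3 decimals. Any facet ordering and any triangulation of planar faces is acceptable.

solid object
 facet normal 0.470 0.836 0.282
  outer loop
   vertex 0.8 3.4 2.9
   vertex 3.4 1.6 3.9
   vertex 3.6 2.5 0.9
  endloop
 endfacet
 facet normal -0.973 -0.120 0.198
  outer loop
   vertex 0.8 3.4 2.9
   vertex 0.5 2.7 1.0
   vertex 0.6 0.4 0.1
  endloop
 endfacet
 facet normal -0.915 0.112 -0.388
  outer loop
   vertex 0.9 3.2 0.2
   vertex 0.6 0.4 0.1
   vertex 0.5 2.7 1.0
  endloop
 endfacet
 facet normal 0.253 0.007 -0.967
  outer loop
   vertex 0.9 3.2 0.2
   vertex 3.6 2.5 0.9
   vertex 0.6 0.4 0.1
  endloop
 endfacet
 facet normal -0.832 0.551 -0.072
  outer loop
   vertex 0.9 3.2 0.2
   vertex 0.5 2.7 1.0
   vertex 0.8 3.4 2.9
  endloop
 endfacet
 facet normal 0.265 0.962 -0.061
  outer loop
   vertex 0.9 3.2 0.2
   vertex 0.8 3.4 2.9
   vertex 3.6 2.5 0.9
  endloop
 endfacet
 facet normal 0.425 -0.278 -0.862
  outer loop
   vertex 3.5 0.8 1.4
   vertex 0.6 0.4 0.1
   vertex 3.6 2.5 0.9
  endloop
 endfacet
 facet normal 0.998 -0.043 0.054
  outer loop
   vertex 3.5 0.8 1.4
   vertex 3.6 2.5 0.9
   vertex 3.4 1.6 3.9
  endloop
 endfacet
 facet normal -0.705 -0.458 0.541
  outer loop
   vertex 2.2 0.3 2.1
   vertex 0.8 3.4 2.9
   vertex 0.6 0.4 0.1
  endloop
 endfacet
 facet normal -0.570 -0.437 0.696
  outer loop
   vertex 2.2 0.3 2.1
   vertex 3.4 1.6 3.9
   vertex 0.8 3.4 2.9
  endloop
 endfacet
 facet normal 0.236 -0.943 -0.236
  outer loop
   vertex 2.2 0.3 2.1
   vertex 0.6 0.4 0.1
   vertex 3.5 0.8 1.4
  endloop
 endfacet
 facet normal 0.474 -0.833 0.285
  outer loop
   vertex 2.2 0.3 2.1
   vertex 3.5 0.8 1.4
   vertex 3.4 1.6 3.9
  endloop
 endfacet
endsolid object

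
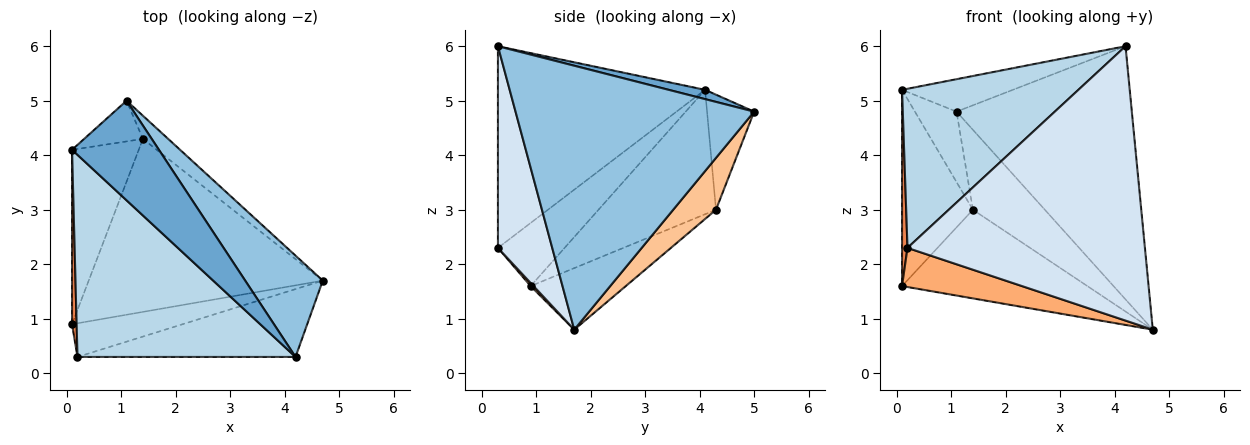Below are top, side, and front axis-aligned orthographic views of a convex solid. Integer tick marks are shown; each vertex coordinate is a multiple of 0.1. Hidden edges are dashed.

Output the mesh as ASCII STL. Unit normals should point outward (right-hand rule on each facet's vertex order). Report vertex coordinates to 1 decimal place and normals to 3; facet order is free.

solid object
 facet normal 0.101 0.308 0.946
  outer loop
   vertex 1.1 5.0 4.8
   vertex 0.1 4.1 5.2
   vertex 4.2 0.3 6.0
  endloop
 endfacet
 facet normal 0.784 0.576 0.231
  outer loop
   vertex 1.1 5.0 4.8
   vertex 4.2 0.3 6.0
   vertex 4.7 1.7 0.8
  endloop
 endfacet
 facet normal -0.588 -0.500 0.636
  outer loop
   vertex 0.2 0.3 2.3
   vertex 4.2 0.3 6.0
   vertex 0.1 4.1 5.2
  endloop
 endfacet
 facet normal 0.217 -0.948 -0.234
  outer loop
   vertex 0.2 0.3 2.3
   vertex 4.7 1.7 0.8
   vertex 4.2 0.3 6.0
  endloop
 endfacet
 facet normal -0.994 -0.081 0.072
  outer loop
   vertex 0.1 0.9 1.6
   vertex 0.2 0.3 2.3
   vertex 0.1 4.1 5.2
  endloop
 endfacet
 facet normal 0.018 -0.758 -0.652
  outer loop
   vertex 0.1 0.9 1.6
   vertex 4.7 1.7 0.8
   vertex 0.2 0.3 2.3
  endloop
 endfacet
 facet normal 0.496 0.834 -0.242
  outer loop
   vertex 1.4 4.3 3.0
   vertex 1.1 5.0 4.8
   vertex 4.7 1.7 0.8
  endloop
 endfacet
 facet normal -0.228 0.444 -0.867
  outer loop
   vertex 1.4 4.3 3.0
   vertex 4.7 1.7 0.8
   vertex 0.1 0.9 1.6
  endloop
 endfacet
 facet normal -0.700 0.619 -0.357
  outer loop
   vertex 1.4 4.3 3.0
   vertex 0.1 4.1 5.2
   vertex 1.1 5.0 4.8
  endloop
 endfacet
 facet normal -0.778 0.469 -0.417
  outer loop
   vertex 1.4 4.3 3.0
   vertex 0.1 0.9 1.6
   vertex 0.1 4.1 5.2
  endloop
 endfacet
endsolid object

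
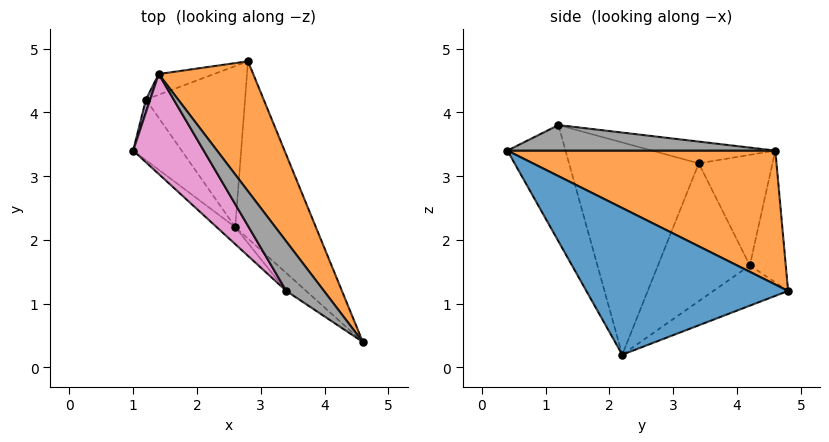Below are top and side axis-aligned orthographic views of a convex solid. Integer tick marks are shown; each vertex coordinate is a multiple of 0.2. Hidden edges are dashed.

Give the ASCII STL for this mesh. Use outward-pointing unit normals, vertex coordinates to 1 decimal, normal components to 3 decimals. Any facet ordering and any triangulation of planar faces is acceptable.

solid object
 facet normal 0.870 0.117 -0.478
  outer loop
   vertex 2.6 2.2 0.2
   vertex 2.8 4.8 1.2
   vertex 4.6 0.4 3.4
  endloop
 endfacet
 facet normal 0.694 0.528 0.489
  outer loop
   vertex 1.4 4.6 3.4
   vertex 4.6 0.4 3.4
   vertex 2.8 4.8 1.2
  endloop
 endfacet
 facet normal -0.867 -0.393 -0.305
  outer loop
   vertex 1.2 4.2 1.6
   vertex 2.6 2.2 0.2
   vertex 1.0 3.4 3.2
  endloop
 endfacet
 facet normal -0.351 0.360 -0.865
  outer loop
   vertex 1.2 4.2 1.6
   vertex 2.8 4.8 1.2
   vertex 2.6 2.2 0.2
  endloop
 endfacet
 facet normal -0.950 0.311 0.037
  outer loop
   vertex 1.2 4.2 1.6
   vertex 1.0 3.4 3.2
   vertex 1.4 4.6 3.4
  endloop
 endfacet
 facet normal -0.381 0.910 -0.160
  outer loop
   vertex 1.2 4.2 1.6
   vertex 1.4 4.6 3.4
   vertex 2.8 4.8 1.2
  endloop
 endfacet
 facet normal -0.294 -0.061 0.954
  outer loop
   vertex 3.4 1.2 3.8
   vertex 1.4 4.6 3.4
   vertex 1.0 3.4 3.2
  endloop
 endfacet
 facet normal 0.516 0.393 0.761
  outer loop
   vertex 3.4 1.2 3.8
   vertex 4.6 0.4 3.4
   vertex 1.4 4.6 3.4
  endloop
 endfacet
 facet normal -0.667 -0.743 -0.058
  outer loop
   vertex 3.4 1.2 3.8
   vertex 1.0 3.4 3.2
   vertex 2.6 2.2 0.2
  endloop
 endfacet
 facet normal -0.574 -0.813 -0.098
  outer loop
   vertex 3.4 1.2 3.8
   vertex 2.6 2.2 0.2
   vertex 4.6 0.4 3.4
  endloop
 endfacet
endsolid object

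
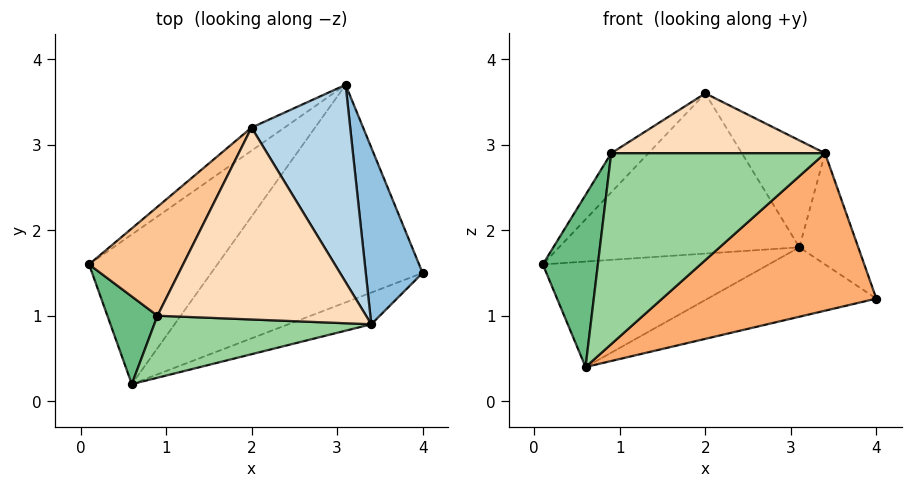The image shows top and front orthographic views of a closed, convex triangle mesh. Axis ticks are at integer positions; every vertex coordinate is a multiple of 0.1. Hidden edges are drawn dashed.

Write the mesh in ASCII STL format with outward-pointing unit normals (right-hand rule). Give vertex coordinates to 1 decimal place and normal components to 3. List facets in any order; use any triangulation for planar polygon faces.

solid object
 facet normal -0.564 0.817 -0.118
  outer loop
   vertex 2.0 3.2 3.6
   vertex 3.1 3.7 1.8
   vertex 0.1 1.6 1.6
  endloop
 endfacet
 facet normal 0.881 0.252 0.400
  outer loop
   vertex 3.4 0.9 2.9
   vertex 4.0 1.5 1.2
   vertex 3.1 3.7 1.8
  endloop
 endfacet
 facet normal 0.774 0.302 0.557
  outer loop
   vertex 3.4 0.9 2.9
   vertex 3.1 3.7 1.8
   vertex 2.0 3.2 3.6
  endloop
 endfacet
 facet normal -0.329 0.544 -0.772
  outer loop
   vertex 0.6 0.2 0.4
   vertex 0.1 1.6 1.6
   vertex 3.1 3.7 1.8
  endloop
 endfacet
 facet normal 0.107 0.302 -0.947
  outer loop
   vertex 0.6 0.2 0.4
   vertex 3.1 3.7 1.8
   vertex 4.0 1.5 1.2
  endloop
 endfacet
 facet normal 0.388 -0.903 -0.182
  outer loop
   vertex 0.6 0.2 0.4
   vertex 4.0 1.5 1.2
   vertex 3.4 0.9 2.9
  endloop
 endfacet
 facet normal -0.787 0.209 0.581
  outer loop
   vertex 0.9 1.0 2.9
   vertex 2.0 3.2 3.6
   vertex 0.1 1.6 1.6
  endloop
 endfacet
 facet normal -0.012 -0.298 0.955
  outer loop
   vertex 0.9 1.0 2.9
   vertex 3.4 0.9 2.9
   vertex 2.0 3.2 3.6
  endloop
 endfacet
 facet normal -0.815 -0.517 0.263
  outer loop
   vertex 0.9 1.0 2.9
   vertex 0.1 1.6 1.6
   vertex 0.6 0.2 0.4
  endloop
 endfacet
 facet normal -0.038 -0.950 0.309
  outer loop
   vertex 0.9 1.0 2.9
   vertex 0.6 0.2 0.4
   vertex 3.4 0.9 2.9
  endloop
 endfacet
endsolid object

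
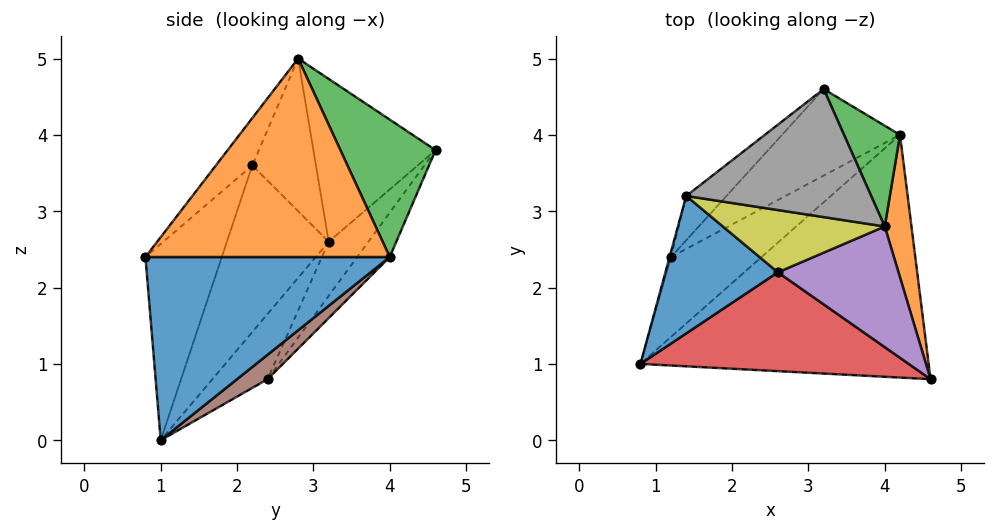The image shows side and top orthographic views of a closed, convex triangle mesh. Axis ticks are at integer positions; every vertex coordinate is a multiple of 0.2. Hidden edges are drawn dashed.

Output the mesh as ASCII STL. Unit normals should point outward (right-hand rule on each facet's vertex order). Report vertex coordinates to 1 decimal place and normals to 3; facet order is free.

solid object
 facet normal 0.535 0.067 -0.842
  outer loop
   vertex 4.2 4.0 2.4
   vertex 4.6 0.8 2.4
   vertex 0.8 1.0 0.0
  endloop
 endfacet
 facet normal 0.984 0.123 0.132
  outer loop
   vertex 4.2 4.0 2.4
   vertex 4.0 2.8 5.0
   vertex 4.6 0.8 2.4
  endloop
 endfacet
 facet normal 0.772 0.553 0.314
  outer loop
   vertex 4.2 4.0 2.4
   vertex 3.2 4.6 3.8
   vertex 4.0 2.8 5.0
  endloop
 endfacet
 facet normal -0.322 -0.838 0.440
  outer loop
   vertex 2.6 2.2 3.6
   vertex 0.8 1.0 0.0
   vertex 4.6 0.8 2.4
  endloop
 endfacet
 facet normal -0.221 -0.797 0.562
  outer loop
   vertex 2.6 2.2 3.6
   vertex 4.6 0.8 2.4
   vertex 4.0 2.8 5.0
  endloop
 endfacet
 facet normal 0.235 0.431 -0.871
  outer loop
   vertex 1.2 2.4 0.8
   vertex 4.2 4.0 2.4
   vertex 0.8 1.0 0.0
  endloop
 endfacet
 facet normal -0.187 0.847 -0.497
  outer loop
   vertex 1.2 2.4 0.8
   vertex 3.2 4.6 3.8
   vertex 4.2 4.0 2.4
  endloop
 endfacet
 facet normal -0.647 0.202 0.735
  outer loop
   vertex 1.4 3.2 2.6
   vertex 4.0 2.8 5.0
   vertex 3.2 4.6 3.8
  endloop
 endfacet
 facet normal -0.683 -0.096 0.724
  outer loop
   vertex 1.4 3.2 2.6
   vertex 2.6 2.2 3.6
   vertex 4.0 2.8 5.0
  endloop
 endfacet
 facet normal -0.436 0.839 -0.324
  outer loop
   vertex 1.4 3.2 2.6
   vertex 3.2 4.6 3.8
   vertex 1.2 2.4 0.8
  endloop
 endfacet
 facet normal -0.760 -0.399 0.513
  outer loop
   vertex 1.4 3.2 2.6
   vertex 0.8 1.0 0.0
   vertex 2.6 2.2 3.6
  endloop
 endfacet
 facet normal -0.958 0.285 -0.020
  outer loop
   vertex 1.4 3.2 2.6
   vertex 1.2 2.4 0.8
   vertex 0.8 1.0 0.0
  endloop
 endfacet
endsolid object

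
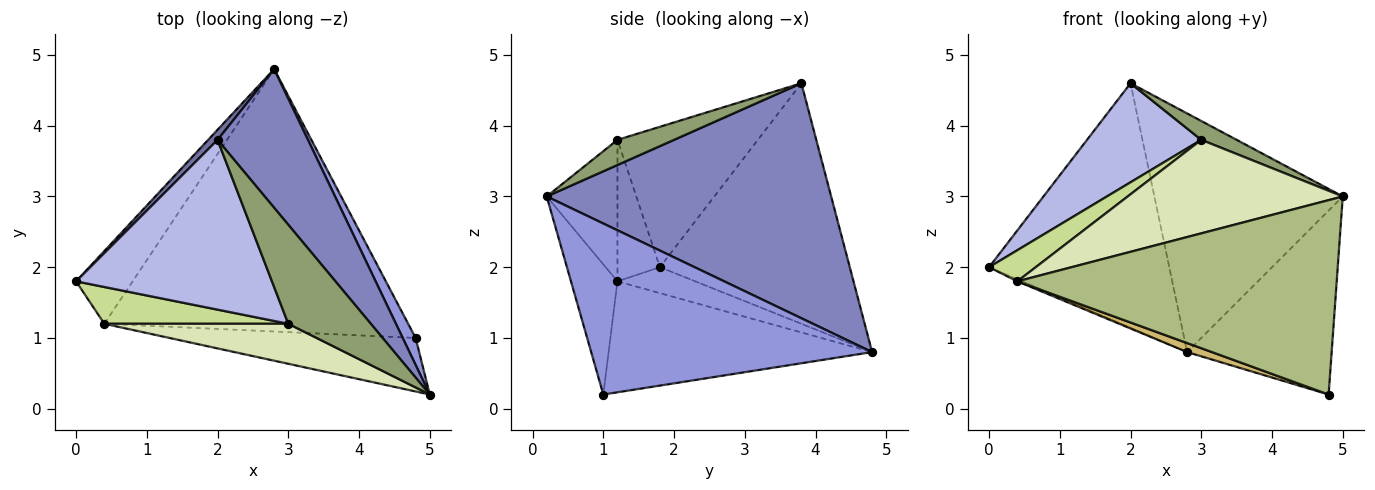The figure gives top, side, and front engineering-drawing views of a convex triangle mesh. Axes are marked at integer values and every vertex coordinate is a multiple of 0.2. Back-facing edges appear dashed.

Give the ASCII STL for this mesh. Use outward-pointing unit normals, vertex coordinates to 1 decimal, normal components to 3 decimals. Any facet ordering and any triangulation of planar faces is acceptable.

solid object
 facet normal -0.725 0.688 0.028
  outer loop
   vertex 2.0 3.8 4.6
   vertex 2.8 4.8 0.8
   vertex 0.0 1.8 2.0
  endloop
 endfacet
 facet normal 0.794 0.526 0.305
  outer loop
   vertex 2.0 3.8 4.6
   vertex 5.0 0.2 3.0
   vertex 2.8 4.8 0.8
  endloop
 endfacet
 facet normal 0.887 0.456 0.067
  outer loop
   vertex 4.8 1.0 0.2
   vertex 2.8 4.8 0.8
   vertex 5.0 0.2 3.0
  endloop
 endfacet
 facet normal -0.526 -0.428 0.734
  outer loop
   vertex 3.0 1.2 3.8
   vertex 2.0 3.8 4.6
   vertex 0.0 1.8 2.0
  endloop
 endfacet
 facet normal 0.287 -0.179 0.941
  outer loop
   vertex 3.0 1.2 3.8
   vertex 5.0 0.2 3.0
   vertex 2.0 3.8 4.6
  endloop
 endfacet
 facet normal -0.139 -0.955 -0.263
  outer loop
   vertex 0.4 1.2 1.8
   vertex 4.8 1.0 0.2
   vertex 5.0 0.2 3.0
  endloop
 endfacet
 facet normal -0.506 -0.557 0.658
  outer loop
   vertex 0.4 1.2 1.8
   vertex 3.0 1.2 3.8
   vertex 0.0 1.8 2.0
  endloop
 endfacet
 facet normal -0.290 -0.880 0.376
  outer loop
   vertex 0.4 1.2 1.8
   vertex 5.0 0.2 3.0
   vertex 3.0 1.2 3.8
  endloop
 endfacet
 facet normal -0.417 0.025 -0.909
  outer loop
   vertex 0.4 1.2 1.8
   vertex 0.0 1.8 2.0
   vertex 2.8 4.8 0.8
  endloop
 endfacet
 facet normal -0.343 -0.032 -0.939
  outer loop
   vertex 0.4 1.2 1.8
   vertex 2.8 4.8 0.8
   vertex 4.8 1.0 0.2
  endloop
 endfacet
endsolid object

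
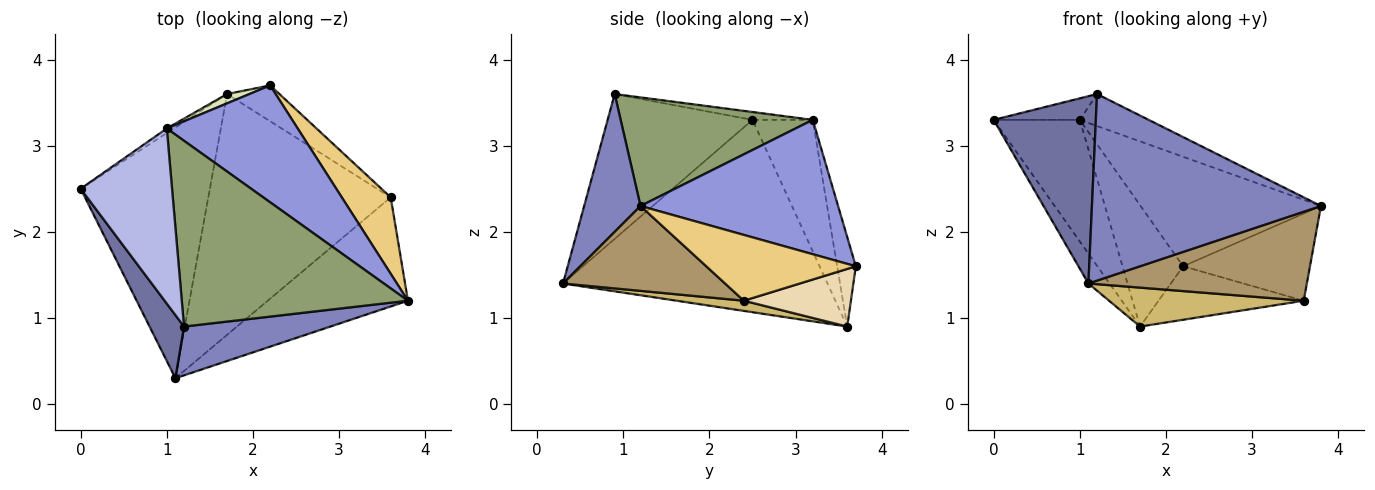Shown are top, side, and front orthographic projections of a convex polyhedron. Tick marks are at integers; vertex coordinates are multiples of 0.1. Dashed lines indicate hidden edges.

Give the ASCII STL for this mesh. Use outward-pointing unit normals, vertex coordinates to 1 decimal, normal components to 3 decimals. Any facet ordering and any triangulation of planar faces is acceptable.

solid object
 facet normal -0.802 -0.566 0.191
  outer loop
   vertex 1.2 0.9 3.6
   vertex 0.0 2.5 3.3
   vertex 1.1 0.3 1.4
  endloop
 endfacet
 facet normal 0.232 -0.941 0.246
  outer loop
   vertex 1.2 0.9 3.6
   vertex 1.1 0.3 1.4
   vertex 3.8 1.2 2.3
  endloop
 endfacet
 facet normal 0.599 0.547 0.584
  outer loop
   vertex 1.0 3.2 3.3
   vertex 3.8 1.2 2.3
   vertex 2.2 3.7 1.6
  endloop
 endfacet
 facet normal -0.085 0.122 0.989
  outer loop
   vertex 1.0 3.2 3.3
   vertex 0.0 2.5 3.3
   vertex 1.2 0.9 3.6
  endloop
 endfacet
 facet normal 0.428 0.153 0.891
  outer loop
   vertex 1.0 3.2 3.3
   vertex 1.2 0.9 3.6
   vertex 3.8 1.2 2.3
  endloop
 endfacet
 facet normal -0.828 0.066 -0.556
  outer loop
   vertex 1.7 3.6 0.9
   vertex 1.1 0.3 1.4
   vertex 0.0 2.5 3.3
  endloop
 endfacet
 facet normal -0.573 0.819 -0.031
  outer loop
   vertex 1.7 3.6 0.9
   vertex 0.0 2.5 3.3
   vertex 1.0 3.2 3.3
  endloop
 endfacet
 facet normal -0.293 0.953 0.073
  outer loop
   vertex 1.7 3.6 0.9
   vertex 1.0 3.2 3.3
   vertex 2.2 3.7 1.6
  endloop
 endfacet
 facet normal 0.425 -0.572 -0.702
  outer loop
   vertex 3.6 2.4 1.2
   vertex 3.8 1.2 2.3
   vertex 1.1 0.3 1.4
  endloop
 endfacet
 facet normal 0.055 -0.159 -0.986
  outer loop
   vertex 3.6 2.4 1.2
   vertex 1.1 0.3 1.4
   vertex 1.7 3.6 0.9
  endloop
 endfacet
 facet normal 0.663 0.563 0.493
  outer loop
   vertex 3.6 2.4 1.2
   vertex 2.2 3.7 1.6
   vertex 3.8 1.2 2.3
  endloop
 endfacet
 facet normal 0.522 0.709 -0.474
  outer loop
   vertex 3.6 2.4 1.2
   vertex 1.7 3.6 0.9
   vertex 2.2 3.7 1.6
  endloop
 endfacet
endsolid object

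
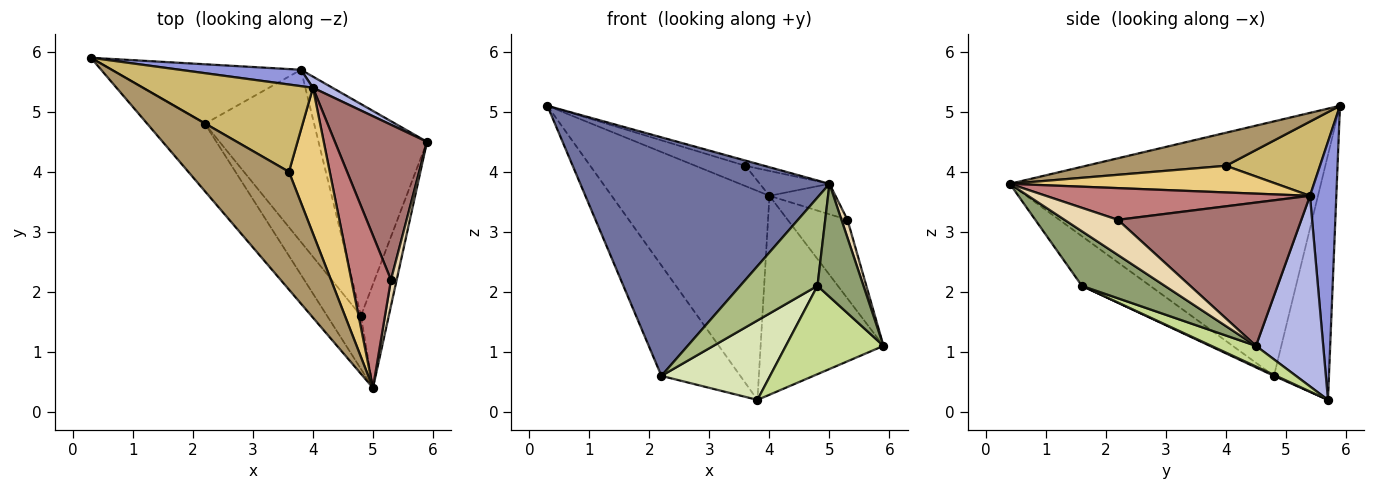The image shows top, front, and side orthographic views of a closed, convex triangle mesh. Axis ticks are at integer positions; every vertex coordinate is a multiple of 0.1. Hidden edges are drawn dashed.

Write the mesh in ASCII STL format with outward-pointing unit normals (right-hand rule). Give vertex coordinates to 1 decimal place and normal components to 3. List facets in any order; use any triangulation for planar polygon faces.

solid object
 facet normal -0.769 -0.616 -0.174
  outer loop
   vertex 2.2 4.8 0.6
   vertex 5.0 0.4 3.8
   vertex 0.3 5.9 5.1
  endloop
 endfacet
 facet normal -0.523 0.750 -0.404
  outer loop
   vertex 2.2 4.8 0.6
   vertex 0.3 5.9 5.1
   vertex 3.8 5.7 0.2
  endloop
 endfacet
 facet normal 0.164 0.983 0.077
  outer loop
   vertex 4.0 5.4 3.6
   vertex 3.8 5.7 0.2
   vertex 0.3 5.9 5.1
  endloop
 endfacet
 facet normal 0.480 0.876 0.049
  outer loop
   vertex 4.0 5.4 3.6
   vertex 5.9 4.5 1.1
   vertex 3.8 5.7 0.2
  endloop
 endfacet
 facet normal 0.799 -0.443 -0.407
  outer loop
   vertex 4.8 1.6 2.1
   vertex 5.9 4.5 1.1
   vertex 5.0 0.4 3.8
  endloop
 endfacet
 facet normal -0.604 -0.683 -0.411
  outer loop
   vertex 4.8 1.6 2.1
   vertex 5.0 0.4 3.8
   vertex 2.2 4.8 0.6
  endloop
 endfacet
 facet normal 0.173 -0.379 -0.909
  outer loop
   vertex 4.8 1.6 2.1
   vertex 3.8 5.7 0.2
   vertex 5.9 4.5 1.1
  endloop
 endfacet
 facet normal 0.009 -0.419 -0.908
  outer loop
   vertex 4.8 1.6 2.1
   vertex 2.2 4.8 0.6
   vertex 3.8 5.7 0.2
  endloop
 endfacet
 facet normal 0.312 0.042 0.949
  outer loop
   vertex 3.6 4.0 4.1
   vertex 0.3 5.9 5.1
   vertex 5.0 0.4 3.8
  endloop
 endfacet
 facet normal 0.392 0.208 0.896
  outer loop
   vertex 3.6 4.0 4.1
   vertex 4.0 5.4 3.6
   vertex 0.3 5.9 5.1
  endloop
 endfacet
 facet normal 0.541 0.141 0.829
  outer loop
   vertex 3.6 4.0 4.1
   vertex 5.0 0.4 3.8
   vertex 4.0 5.4 3.6
  endloop
 endfacet
 facet normal 0.981 -0.110 0.159
  outer loop
   vertex 5.3 2.2 3.2
   vertex 5.0 0.4 3.8
   vertex 5.9 4.5 1.1
  endloop
 endfacet
 facet normal 0.811 0.264 0.521
  outer loop
   vertex 5.3 2.2 3.2
   vertex 5.9 4.5 1.1
   vertex 4.0 5.4 3.6
  endloop
 endfacet
 facet normal 0.617 0.154 0.772
  outer loop
   vertex 5.3 2.2 3.2
   vertex 4.0 5.4 3.6
   vertex 5.0 0.4 3.8
  endloop
 endfacet
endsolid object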